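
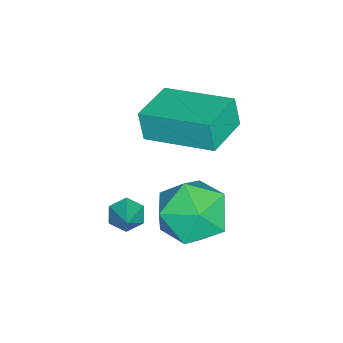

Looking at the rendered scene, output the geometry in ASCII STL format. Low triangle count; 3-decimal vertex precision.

solid 
facet normal -0.608 0.161 0.778
outer loop
vertex -1.507 2.282 0.28
vertex -2.132 1.472 -0.041
vertex -1.318 1.287 0.633
endloop
endfacet
facet normal 0.064 0.344 0.937
outer loop
vertex -1.507 2.282 0.28
vertex -1.318 1.287 0.633
vertex -0.5 1.918 0.345
endloop
endfacet
facet normal 0.273 0.840 0.469
outer loop
vertex -1.507 2.282 0.28
vertex -0.5 1.918 0.345
vertex -0.808 2.493 -0.506
endloop
endfacet
facet normal -0.268 0.963 0.020
outer loop
vertex -1.507 2.282 0.28
vertex -0.808 2.493 -0.506
vertex -1.817 2.217 -0.745
endloop
endfacet
facet normal -0.813 0.543 0.211
outer loop
vertex -1.507 2.282 0.28
vertex -1.817 2.217 -0.745
vertex -2.132 1.472 -0.041
endloop
endfacet
facet normal 0.477 -0.231 0.848
outer loop
vertex -0.5 1.918 0.345
vertex -1.318 1.287 0.633
vertex -0.503 0.883 0.065
endloop
endfacet
facet normal -0.610 -0.528 0.591
outer loop
vertex -1.318 1.287 0.633
vertex -2.132 1.472 -0.041
vertex -1.512 0.607 -0.174
endloop
endfacet
facet normal -0.941 0.091 -0.325
outer loop
vertex -2.132 1.472 -0.041
vertex -1.817 2.217 -0.745
vertex -1.82 1.182 -1.025
endloop
endfacet
facet normal -0.060 0.770 -0.635
outer loop
vertex -1.817 2.217 -0.745
vertex -0.808 2.493 -0.506
vertex -1.002 1.813 -1.313
endloop
endfacet
facet normal 0.816 0.571 0.090
outer loop
vertex -0.808 2.493 -0.506
vertex -0.5 1.918 0.345
vertex -0.188 1.628 -0.639
endloop
endfacet
facet normal 0.268 -0.963 -0.020
outer loop
vertex -0.813 0.818 -0.96
vertex -0.503 0.883 0.065
vertex -1.512 0.607 -0.174
endloop
endfacet
facet normal -0.273 -0.840 -0.469
outer loop
vertex -0.813 0.818 -0.96
vertex -1.512 0.607 -0.174
vertex -1.82 1.182 -1.025
endloop
endfacet
facet normal -0.064 -0.344 -0.937
outer loop
vertex -0.813 0.818 -0.96
vertex -1.82 1.182 -1.025
vertex -1.002 1.813 -1.313
endloop
endfacet
facet normal 0.608 -0.161 -0.778
outer loop
vertex -0.813 0.818 -0.96
vertex -1.002 1.813 -1.313
vertex -0.188 1.628 -0.639
endloop
endfacet
facet normal 0.813 -0.543 -0.211
outer loop
vertex -0.813 0.818 -0.96
vertex -0.188 1.628 -0.639
vertex -0.503 0.883 0.065
endloop
endfacet
facet normal 0.060 -0.770 0.635
outer loop
vertex -1.512 0.607 -0.174
vertex -0.503 0.883 0.065
vertex -1.318 1.287 0.633
endloop
endfacet
facet normal -0.816 -0.571 -0.090
outer loop
vertex -1.82 1.182 -1.025
vertex -1.512 0.607 -0.174
vertex -2.132 1.472 -0.041
endloop
endfacet
facet normal -0.477 0.231 -0.848
outer loop
vertex -1.002 1.813 -1.313
vertex -1.82 1.182 -1.025
vertex -1.817 2.217 -0.745
endloop
endfacet
facet normal 0.610 0.528 -0.591
outer loop
vertex -0.188 1.628 -0.639
vertex -1.002 1.813 -1.313
vertex -0.808 2.493 -0.506
endloop
endfacet
facet normal 0.941 -0.091 0.325
outer loop
vertex -0.503 0.883 0.065
vertex -0.188 1.628 -0.639
vertex -0.5 1.918 0.345
endloop
endfacet
facet normal -0.771 -0.270 -0.577
outer loop
vertex -0.693 -0.494 -0.974
vertex -0.972 -0.115 -0.779
vertex -0.689 -0.034 -1.195
endloop
endfacet
facet normal 0.883 -0.209 -0.420
outer loop
vertex -0.693 -0.494 -0.974
vertex -0.689 -0.034 -1.195
vertex -0.148 0.175 -0.161
endloop
endfacet
facet normal -0.771 -0.270 -0.577
outer loop
vertex -0.689 -0.034 -1.195
vertex -0.972 -0.115 -0.779
vertex -0.968 0.345 -1.0
endloop
endfacet
facet normal 0.595 0.668 -0.447
outer loop
vertex -0.689 -0.034 -1.195
vertex -0.968 0.345 -1.0
vertex -0.148 0.175 -0.161
endloop
endfacet
facet normal -0.771 -0.270 -0.577
outer loop
vertex -0.968 0.345 -1.0
vertex -0.972 -0.115 -0.779
vertex -1.252 0.265 -0.583
endloop
endfacet
facet normal 0.006 0.981 0.193
outer loop
vertex -0.968 0.345 -1.0
vertex -1.252 0.265 -0.583
vertex -0.148 0.175 -0.161
endloop
endfacet
facet normal -0.770 -0.270 -0.578
outer loop
vertex -1.252 0.265 -0.583
vertex -0.972 -0.115 -0.779
vertex -1.256 -0.195 -0.363
endloop
endfacet
facet normal -0.295 0.414 0.861
outer loop
vertex -1.252 0.265 -0.583
vertex -1.256 -0.195 -0.363
vertex -0.148 0.175 -0.161
endloop
endfacet
facet normal -0.770 -0.271 -0.578
outer loop
vertex -1.256 -0.195 -0.363
vertex -0.972 -0.115 -0.779
vertex -0.976 -0.574 -0.558
endloop
endfacet
facet normal -0.007 -0.462 0.887
outer loop
vertex -1.256 -0.195 -0.363
vertex -0.976 -0.574 -0.558
vertex -0.148 0.175 -0.161
endloop
endfacet
facet normal -0.771 -0.271 -0.577
outer loop
vertex -0.976 -0.574 -0.558
vertex -0.972 -0.115 -0.779
vertex -0.693 -0.494 -0.974
endloop
endfacet
facet normal 0.582 -0.775 0.247
outer loop
vertex -0.976 -0.574 -0.558
vertex -0.693 -0.494 -0.974
vertex -0.148 0.175 -0.161
endloop
endfacet
facet normal -0.973 0.215 -0.088
outer loop
vertex -3.379 0.191 2.309
vertex -2.993 2.123 2.754
vertex -3.259 0.371 1.425
endloop
endfacet
facet normal -0.191 -0.956 -0.221
outer loop
vertex -1.927 0.077 1.546
vertex -3.379 0.191 2.309
vertex -3.259 0.371 1.425
endloop
endfacet
facet normal -0.973 0.214 -0.087
outer loop
vertex -3.259 0.371 1.425
vertex -2.993 2.123 2.754
vertex -2.874 2.303 1.87
endloop
endfacet
facet normal 0.132 0.197 -0.971
outer loop
vertex -2.874 2.303 1.87
vertex -1.927 0.077 1.546
vertex -3.259 0.371 1.425
endloop
endfacet
facet normal -0.132 -0.197 0.971
outer loop
vertex -3.379 0.191 2.309
vertex -1.661 1.829 2.875
vertex -2.993 2.123 2.754
endloop
endfacet
facet normal -0.191 -0.957 -0.220
outer loop
vertex -2.046 -0.103 2.43
vertex -3.379 0.191 2.309
vertex -1.927 0.077 1.546
endloop
endfacet
facet normal -0.132 -0.197 0.971
outer loop
vertex -2.046 -0.103 2.43
vertex -1.661 1.829 2.875
vertex -3.379 0.191 2.309
endloop
endfacet
facet normal 0.191 0.956 0.220
outer loop
vertex -2.993 2.123 2.754
vertex -1.661 1.829 2.875
vertex -2.874 2.303 1.87
endloop
endfacet
facet normal 0.132 0.197 -0.971
outer loop
vertex -1.541 2.009 1.991
vertex -1.927 0.077 1.546
vertex -2.874 2.303 1.87
endloop
endfacet
facet normal 0.191 0.956 0.221
outer loop
vertex -2.874 2.303 1.87
vertex -1.661 1.829 2.875
vertex -1.541 2.009 1.991
endloop
endfacet
facet normal 0.973 -0.214 0.087
outer loop
vertex -1.541 2.009 1.991
vertex -2.046 -0.103 2.43
vertex -1.927 0.077 1.546
endloop
endfacet
facet normal 0.973 -0.214 0.088
outer loop
vertex -1.661 1.829 2.875
vertex -2.046 -0.103 2.43
vertex -1.541 2.009 1.991
endloop
endfacet

endsolid


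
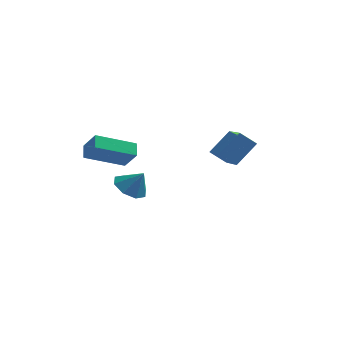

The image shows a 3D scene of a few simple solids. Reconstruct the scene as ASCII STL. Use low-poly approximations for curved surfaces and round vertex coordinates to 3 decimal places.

solid 
facet normal -0.506 0.380 -0.774
outer loop
vertex -4.624 -3.527 2.145
vertex -2.822 -2.797 1.326
vertex -4.526 -4.231 1.735
endloop
endfacet
facet normal -0.854 -0.346 0.389
outer loop
vertex -3.898 -4.703 2.694
vertex -4.624 -3.527 2.145
vertex -4.526 -4.231 1.735
endloop
endfacet
facet normal -0.506 0.381 -0.774
outer loop
vertex -4.526 -4.231 1.735
vertex -2.822 -2.797 1.326
vertex -2.723 -3.5 0.915
endloop
endfacet
facet normal 0.120 -0.857 -0.501
outer loop
vertex -2.723 -3.5 0.915
vertex -3.898 -4.703 2.694
vertex -4.526 -4.231 1.735
endloop
endfacet
facet normal -0.120 0.857 0.500
outer loop
vertex -4.624 -3.527 2.145
vertex -2.194 -3.269 2.285
vertex -2.822 -2.797 1.326
endloop
endfacet
facet normal -0.854 -0.347 0.387
outer loop
vertex -3.997 -4.0 3.105
vertex -4.624 -3.527 2.145
vertex -3.898 -4.703 2.694
endloop
endfacet
facet normal -0.120 0.857 0.501
outer loop
vertex -3.997 -4.0 3.105
vertex -2.194 -3.269 2.285
vertex -4.624 -3.527 2.145
endloop
endfacet
facet normal 0.854 0.347 -0.388
outer loop
vertex -2.822 -2.797 1.326
vertex -2.194 -3.269 2.285
vertex -2.723 -3.5 0.915
endloop
endfacet
facet normal 0.120 -0.857 -0.501
outer loop
vertex -2.096 -3.973 1.875
vertex -3.898 -4.703 2.694
vertex -2.723 -3.5 0.915
endloop
endfacet
facet normal 0.855 0.345 -0.388
outer loop
vertex -2.723 -3.5 0.915
vertex -2.194 -3.269 2.285
vertex -2.096 -3.973 1.875
endloop
endfacet
facet normal 0.506 -0.381 0.774
outer loop
vertex -2.096 -3.973 1.875
vertex -3.997 -4.0 3.105
vertex -3.898 -4.703 2.694
endloop
endfacet
facet normal 0.506 -0.380 0.774
outer loop
vertex -2.194 -3.269 2.285
vertex -3.997 -4.0 3.105
vertex -2.096 -3.973 1.875
endloop
endfacet
facet normal -0.779 0.030 0.627
outer loop
vertex 1.684 -3.986 2.171
vertex 2.547 -3.22 3.207
vertex 1.079 -2.17 1.332
endloop
endfacet
facet normal -0.556 -0.494 -0.668
outer loop
vertex 1.873 -2.2 0.693
vertex 1.684 -3.986 2.171
vertex 1.079 -2.17 1.332
endloop
endfacet
facet normal -0.779 0.029 0.626
outer loop
vertex 1.079 -2.17 1.332
vertex 2.547 -3.22 3.207
vertex 1.941 -1.404 2.368
endloop
endfacet
facet normal -0.290 0.869 -0.401
outer loop
vertex 1.941 -1.404 2.368
vertex 1.873 -2.2 0.693
vertex 1.079 -2.17 1.332
endloop
endfacet
facet normal 0.290 -0.869 0.401
outer loop
vertex 1.684 -3.986 2.171
vertex 3.341 -3.25 2.568
vertex 2.547 -3.22 3.207
endloop
endfacet
facet normal -0.556 -0.494 -0.668
outer loop
vertex 2.479 -4.016 1.532
vertex 1.684 -3.986 2.171
vertex 1.873 -2.2 0.693
endloop
endfacet
facet normal 0.290 -0.869 0.401
outer loop
vertex 2.479 -4.016 1.532
vertex 3.341 -3.25 2.568
vertex 1.684 -3.986 2.171
endloop
endfacet
facet normal 0.556 0.494 0.668
outer loop
vertex 2.547 -3.22 3.207
vertex 3.341 -3.25 2.568
vertex 1.941 -1.404 2.368
endloop
endfacet
facet normal -0.290 0.869 -0.401
outer loop
vertex 2.736 -1.434 1.729
vertex 1.873 -2.2 0.693
vertex 1.941 -1.404 2.368
endloop
endfacet
facet normal 0.556 0.494 0.668
outer loop
vertex 1.941 -1.404 2.368
vertex 3.341 -3.25 2.568
vertex 2.736 -1.434 1.729
endloop
endfacet
facet normal 0.779 -0.030 -0.627
outer loop
vertex 2.736 -1.434 1.729
vertex 2.479 -4.016 1.532
vertex 1.873 -2.2 0.693
endloop
endfacet
facet normal 0.779 -0.030 -0.626
outer loop
vertex 3.341 -3.25 2.568
vertex 2.479 -4.016 1.532
vertex 2.736 -1.434 1.729
endloop
endfacet
facet normal -0.553 0.079 -0.829
outer loop
vertex -2.486 2.117 -4.314
vertex -3.276 2.351 -3.765
vertex -2.55 2.864 -4.2
endloop
endfacet
facet normal 0.996 0.079 0.042
outer loop
vertex -2.486 2.117 -4.314
vertex -2.55 2.864 -4.2
vertex -2.564 2.249 -2.695
endloop
endfacet
facet normal -0.552 0.078 -0.830
outer loop
vertex -2.55 2.864 -4.2
vertex -3.276 2.351 -3.765
vertex -3.04 3.31 -3.832
endloop
endfacet
facet normal 0.749 0.611 0.257
outer loop
vertex -2.55 2.864 -4.2
vertex -3.04 3.31 -3.832
vertex -2.564 2.249 -2.695
endloop
endfacet
facet normal -0.552 0.078 -0.830
outer loop
vertex -3.04 3.31 -3.832
vertex -3.276 2.351 -3.765
vertex -3.668 3.194 -3.425
endloop
endfacet
facet normal 0.250 0.758 0.602
outer loop
vertex -3.04 3.31 -3.832
vertex -3.668 3.194 -3.425
vertex -2.564 2.249 -2.695
endloop
endfacet
facet normal -0.552 0.078 -0.830
outer loop
vertex -3.668 3.194 -3.425
vertex -3.276 2.351 -3.765
vertex -4.067 2.584 -3.217
endloop
endfacet
facet normal -0.208 0.435 0.876
outer loop
vertex -3.668 3.194 -3.425
vertex -4.067 2.584 -3.217
vertex -2.564 2.249 -2.695
endloop
endfacet
facet normal -0.552 0.078 -0.830
outer loop
vertex -4.067 2.584 -3.217
vertex -3.276 2.351 -3.765
vertex -4.003 1.838 -3.33
endloop
endfacet
facet normal -0.357 -0.170 0.919
outer loop
vertex -4.067 2.584 -3.217
vertex -4.003 1.838 -3.33
vertex -2.564 2.249 -2.695
endloop
endfacet
facet normal -0.553 0.079 -0.830
outer loop
vertex -4.003 1.838 -3.33
vertex -3.276 2.351 -3.765
vertex -3.513 1.392 -3.699
endloop
endfacet
facet normal -0.110 -0.702 0.703
outer loop
vertex -4.003 1.838 -3.33
vertex -3.513 1.392 -3.699
vertex -2.564 2.249 -2.695
endloop
endfacet
facet normal -0.552 0.079 -0.830
outer loop
vertex -3.513 1.392 -3.699
vertex -3.276 2.351 -3.765
vertex -2.885 1.508 -4.106
endloop
endfacet
facet normal 0.389 -0.849 0.358
outer loop
vertex -3.513 1.392 -3.699
vertex -2.885 1.508 -4.106
vertex -2.564 2.249 -2.695
endloop
endfacet
facet normal -0.553 0.079 -0.829
outer loop
vertex -2.885 1.508 -4.106
vertex -3.276 2.351 -3.765
vertex -2.486 2.117 -4.314
endloop
endfacet
facet normal 0.846 -0.526 0.084
outer loop
vertex -2.885 1.508 -4.106
vertex -2.486 2.117 -4.314
vertex -2.564 2.249 -2.695
endloop
endfacet

endsolid


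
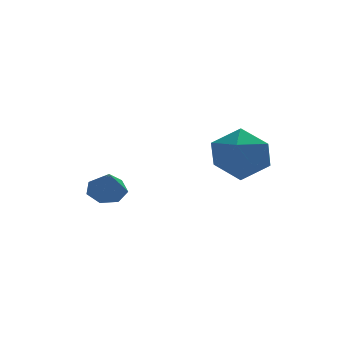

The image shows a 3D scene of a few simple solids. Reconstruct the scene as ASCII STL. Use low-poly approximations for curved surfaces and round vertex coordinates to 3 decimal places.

solid 
facet normal -0.460 -0.141 0.876
outer loop
vertex 2.677 -2.611 4.22
vertex 3.34 -3.524 4.421
vertex 3.677 -2.484 4.766
endloop
endfacet
facet normal -0.453 0.550 0.702
outer loop
vertex 2.677 -2.611 4.22
vertex 3.677 -2.484 4.766
vertex 3.359 -1.726 3.967
endloop
endfacet
facet normal -0.780 0.622 0.071
outer loop
vertex 2.677 -2.611 4.22
vertex 3.359 -1.726 3.967
vertex 2.827 -2.298 3.128
endloop
endfacet
facet normal -0.989 -0.026 -0.143
outer loop
vertex 2.677 -2.611 4.22
vertex 2.827 -2.298 3.128
vertex 2.815 -3.409 3.409
endloop
endfacet
facet normal -0.792 -0.497 0.354
outer loop
vertex 2.677 -2.611 4.22
vertex 2.815 -3.409 3.409
vertex 3.34 -3.524 4.421
endloop
endfacet
facet normal 0.227 0.750 0.621
outer loop
vertex 3.359 -1.726 3.967
vertex 3.677 -2.484 4.766
vertex 4.445 -2.091 4.011
endloop
endfacet
facet normal 0.216 -0.370 0.904
outer loop
vertex 3.677 -2.484 4.766
vertex 3.34 -3.524 4.421
vertex 4.433 -3.202 4.292
endloop
endfacet
facet normal -0.320 -0.946 0.059
outer loop
vertex 3.34 -3.524 4.421
vertex 2.815 -3.409 3.409
vertex 3.901 -3.774 3.453
endloop
endfacet
facet normal -0.640 -0.182 -0.746
outer loop
vertex 2.815 -3.409 3.409
vertex 2.827 -2.298 3.128
vertex 3.583 -3.016 2.654
endloop
endfacet
facet normal -0.302 0.866 -0.399
outer loop
vertex 2.827 -2.298 3.128
vertex 3.359 -1.726 3.967
vertex 3.92 -1.976 2.999
endloop
endfacet
facet normal 0.989 0.026 0.143
outer loop
vertex 4.583 -2.889 3.2
vertex 4.445 -2.091 4.011
vertex 4.433 -3.202 4.292
endloop
endfacet
facet normal 0.780 -0.622 -0.071
outer loop
vertex 4.583 -2.889 3.2
vertex 4.433 -3.202 4.292
vertex 3.901 -3.774 3.453
endloop
endfacet
facet normal 0.453 -0.550 -0.702
outer loop
vertex 4.583 -2.889 3.2
vertex 3.901 -3.774 3.453
vertex 3.583 -3.016 2.654
endloop
endfacet
facet normal 0.460 0.141 -0.876
outer loop
vertex 4.583 -2.889 3.2
vertex 3.583 -3.016 2.654
vertex 3.92 -1.976 2.999
endloop
endfacet
facet normal 0.792 0.497 -0.354
outer loop
vertex 4.583 -2.889 3.2
vertex 3.92 -1.976 2.999
vertex 4.445 -2.091 4.011
endloop
endfacet
facet normal 0.640 0.182 0.746
outer loop
vertex 4.433 -3.202 4.292
vertex 4.445 -2.091 4.011
vertex 3.677 -2.484 4.766
endloop
endfacet
facet normal 0.302 -0.866 0.399
outer loop
vertex 3.901 -3.774 3.453
vertex 4.433 -3.202 4.292
vertex 3.34 -3.524 4.421
endloop
endfacet
facet normal -0.227 -0.750 -0.621
outer loop
vertex 3.583 -3.016 2.654
vertex 3.901 -3.774 3.453
vertex 2.815 -3.409 3.409
endloop
endfacet
facet normal -0.216 0.370 -0.904
outer loop
vertex 3.92 -1.976 2.999
vertex 3.583 -3.016 2.654
vertex 2.827 -2.298 3.128
endloop
endfacet
facet normal 0.320 0.946 -0.059
outer loop
vertex 4.445 -2.091 4.011
vertex 3.92 -1.976 2.999
vertex 3.359 -1.726 3.967
endloop
endfacet
facet normal -0.000 0.576 -0.818
outer loop
vertex 0.444 1.068 0.707
vertex -0.28 1.193 0.795
vertex 0.291 1.578 1.066
endloop
endfacet
facet normal 0.858 -0.097 0.504
outer loop
vertex 0.444 1.068 0.707
vertex 0.291 1.578 1.066
vertex -0.28 0.467 1.825
endloop
endfacet
facet normal -0.000 0.576 -0.818
outer loop
vertex 0.291 1.578 1.066
vertex -0.28 1.193 0.795
vertex -0.292 1.798 1.221
endloop
endfacet
facet normal 0.370 0.387 0.845
outer loop
vertex 0.291 1.578 1.066
vertex -0.292 1.798 1.221
vertex -0.28 0.467 1.825
endloop
endfacet
facet normal -0.000 0.576 -0.818
outer loop
vertex -0.292 1.798 1.221
vertex -0.28 1.193 0.795
vertex -0.866 1.562 1.055
endloop
endfacet
facet normal -0.397 0.376 0.837
outer loop
vertex -0.292 1.798 1.221
vertex -0.866 1.562 1.055
vertex -0.28 0.467 1.825
endloop
endfacet
facet normal -0.000 0.576 -0.818
outer loop
vertex -0.866 1.562 1.055
vertex -0.28 1.193 0.795
vertex -0.999 1.048 0.693
endloop
endfacet
facet normal -0.865 -0.120 0.488
outer loop
vertex -0.866 1.562 1.055
vertex -0.999 1.048 0.693
vertex -0.28 0.467 1.825
endloop
endfacet
facet normal -0.000 0.575 -0.818
outer loop
vertex -0.999 1.048 0.693
vertex -0.28 1.193 0.795
vertex -0.59 0.643 0.408
endloop
endfacet
facet normal -0.682 -0.729 0.059
outer loop
vertex -0.999 1.048 0.693
vertex -0.59 0.643 0.408
vertex -0.28 0.467 1.825
endloop
endfacet
facet normal -0.000 0.576 -0.818
outer loop
vertex -0.59 0.643 0.408
vertex -0.28 1.193 0.795
vertex 0.052 0.652 0.414
endloop
endfacet
facet normal 0.015 -0.992 -0.126
outer loop
vertex -0.59 0.643 0.408
vertex 0.052 0.652 0.414
vertex -0.28 0.467 1.825
endloop
endfacet
facet normal 0.000 0.576 -0.818
outer loop
vertex 0.052 0.652 0.414
vertex -0.28 1.193 0.795
vertex 0.444 1.068 0.707
endloop
endfacet
facet normal 0.700 -0.710 0.072
outer loop
vertex 0.052 0.652 0.414
vertex 0.444 1.068 0.707
vertex -0.28 0.467 1.825
endloop
endfacet

endsolid


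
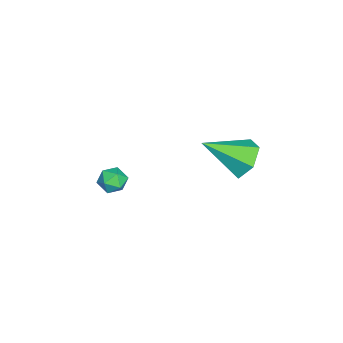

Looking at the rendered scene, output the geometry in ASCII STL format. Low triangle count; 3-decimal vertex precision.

solid 
facet normal -0.252 -0.050 0.966
outer loop
vertex -4.451 -1.923 -3.023
vertex -4.009 -2.408 -2.933
vertex -3.828 -1.775 -2.853
endloop
endfacet
facet normal -0.340 0.611 0.714
outer loop
vertex -4.451 -1.923 -3.023
vertex -3.828 -1.775 -2.853
vertex -4.141 -1.414 -3.311
endloop
endfacet
facet normal -0.797 0.580 0.168
outer loop
vertex -4.451 -1.923 -3.023
vertex -4.141 -1.414 -3.311
vertex -4.515 -1.822 -3.674
endloop
endfacet
facet normal -0.991 -0.101 0.082
outer loop
vertex -4.451 -1.923 -3.023
vertex -4.515 -1.822 -3.674
vertex -4.433 -2.437 -3.441
endloop
endfacet
facet normal -0.655 -0.490 0.575
outer loop
vertex -4.451 -1.923 -3.023
vertex -4.433 -2.437 -3.441
vertex -4.009 -2.408 -2.933
endloop
endfacet
facet normal 0.288 0.838 0.464
outer loop
vertex -4.141 -1.414 -3.311
vertex -3.828 -1.775 -2.853
vertex -3.507 -1.583 -3.399
endloop
endfacet
facet normal 0.432 -0.234 0.871
outer loop
vertex -3.828 -1.775 -2.853
vertex -4.009 -2.408 -2.933
vertex -3.425 -2.198 -3.166
endloop
endfacet
facet normal -0.219 -0.946 0.237
outer loop
vertex -4.009 -2.408 -2.933
vertex -4.433 -2.437 -3.441
vertex -3.799 -2.606 -3.529
endloop
endfacet
facet normal -0.766 -0.315 -0.561
outer loop
vertex -4.433 -2.437 -3.441
vertex -4.515 -1.822 -3.674
vertex -4.112 -2.245 -3.987
endloop
endfacet
facet normal -0.451 0.787 -0.420
outer loop
vertex -4.515 -1.822 -3.674
vertex -4.141 -1.414 -3.311
vertex -3.931 -1.612 -3.907
endloop
endfacet
facet normal 0.991 0.101 -0.082
outer loop
vertex -3.489 -2.097 -3.817
vertex -3.507 -1.583 -3.399
vertex -3.425 -2.198 -3.166
endloop
endfacet
facet normal 0.797 -0.580 -0.168
outer loop
vertex -3.489 -2.097 -3.817
vertex -3.425 -2.198 -3.166
vertex -3.799 -2.606 -3.529
endloop
endfacet
facet normal 0.340 -0.611 -0.714
outer loop
vertex -3.489 -2.097 -3.817
vertex -3.799 -2.606 -3.529
vertex -4.112 -2.245 -3.987
endloop
endfacet
facet normal 0.252 0.050 -0.966
outer loop
vertex -3.489 -2.097 -3.817
vertex -4.112 -2.245 -3.987
vertex -3.931 -1.612 -3.907
endloop
endfacet
facet normal 0.655 0.490 -0.575
outer loop
vertex -3.489 -2.097 -3.817
vertex -3.931 -1.612 -3.907
vertex -3.507 -1.583 -3.399
endloop
endfacet
facet normal 0.766 0.315 0.561
outer loop
vertex -3.425 -2.198 -3.166
vertex -3.507 -1.583 -3.399
vertex -3.828 -1.775 -2.853
endloop
endfacet
facet normal 0.451 -0.787 0.420
outer loop
vertex -3.799 -2.606 -3.529
vertex -3.425 -2.198 -3.166
vertex -4.009 -2.408 -2.933
endloop
endfacet
facet normal -0.288 -0.838 -0.464
outer loop
vertex -4.112 -2.245 -3.987
vertex -3.799 -2.606 -3.529
vertex -4.433 -2.437 -3.441
endloop
endfacet
facet normal -0.432 0.234 -0.871
outer loop
vertex -3.931 -1.612 -3.907
vertex -4.112 -2.245 -3.987
vertex -4.515 -1.822 -3.674
endloop
endfacet
facet normal 0.219 0.946 -0.237
outer loop
vertex -3.507 -1.583 -3.399
vertex -3.931 -1.612 -3.907
vertex -4.141 -1.414 -3.311
endloop
endfacet
facet normal -0.270 0.780 -0.565
outer loop
vertex -2.773 3.126 -1.276
vertex -3.566 3.212 -0.779
vertex -2.792 3.673 -0.512
endloop
endfacet
facet normal 0.993 -0.084 0.085
outer loop
vertex -2.773 3.126 -1.276
vertex -2.792 3.673 -0.512
vertex -3.034 1.668 0.339
endloop
endfacet
facet normal -0.270 0.780 -0.565
outer loop
vertex -2.792 3.673 -0.512
vertex -3.566 3.212 -0.779
vertex -3.585 3.759 -0.015
endloop
endfacet
facet normal 0.532 0.276 0.801
outer loop
vertex -2.792 3.673 -0.512
vertex -3.585 3.759 -0.015
vertex -3.034 1.668 0.339
endloop
endfacet
facet normal -0.269 0.780 -0.565
outer loop
vertex -3.585 3.759 -0.015
vertex -3.566 3.212 -0.779
vertex -4.36 3.298 -0.282
endloop
endfacet
facet normal -0.358 0.063 0.931
outer loop
vertex -3.585 3.759 -0.015
vertex -4.36 3.298 -0.282
vertex -3.034 1.668 0.339
endloop
endfacet
facet normal -0.268 0.781 -0.564
outer loop
vertex -4.36 3.298 -0.282
vertex -3.566 3.212 -0.779
vertex -4.341 2.752 -1.047
endloop
endfacet
facet normal -0.788 -0.510 0.344
outer loop
vertex -4.36 3.298 -0.282
vertex -4.341 2.752 -1.047
vertex -3.034 1.668 0.339
endloop
endfacet
facet normal -0.268 0.781 -0.564
outer loop
vertex -4.341 2.752 -1.047
vertex -3.566 3.212 -0.779
vertex -3.548 2.666 -1.543
endloop
endfacet
facet normal -0.327 -0.869 -0.372
outer loop
vertex -4.341 2.752 -1.047
vertex -3.548 2.666 -1.543
vertex -3.034 1.668 0.339
endloop
endfacet
facet normal -0.269 0.781 -0.564
outer loop
vertex -3.548 2.666 -1.543
vertex -3.566 3.212 -0.779
vertex -2.773 3.126 -1.276
endloop
endfacet
facet normal 0.563 -0.657 -0.502
outer loop
vertex -3.548 2.666 -1.543
vertex -2.773 3.126 -1.276
vertex -3.034 1.668 0.339
endloop
endfacet

endsolid


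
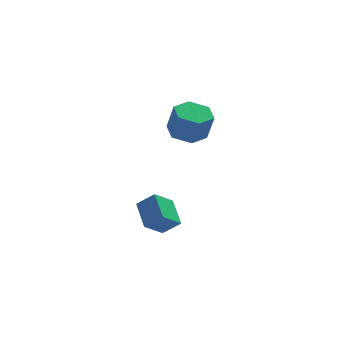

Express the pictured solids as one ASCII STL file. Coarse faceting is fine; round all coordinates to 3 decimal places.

solid 
facet normal -0.178 0.228 -0.957
outer loop
vertex -0.283 3.43 -0.415
vertex -1.165 2.825 -0.395
vertex -1.221 3.862 -0.137
endloop
endfacet
facet normal 0.446 0.886 0.128
outer loop
vertex -0.283 3.43 -0.415
vertex -1.221 3.862 -0.137
vertex 0.007 3.06 1.135
endloop
endfacet
facet normal 0.446 0.886 0.128
outer loop
vertex 0.007 3.06 1.135
vertex -1.221 3.862 -0.137
vertex -0.931 3.492 1.413
endloop
endfacet
facet normal 0.178 -0.228 0.957
outer loop
vertex 0.007 3.06 1.135
vertex -0.931 3.492 1.413
vertex -0.875 2.455 1.155
endloop
endfacet
facet normal -0.179 0.228 -0.957
outer loop
vertex -1.221 3.862 -0.137
vertex -1.165 2.825 -0.395
vertex -2.103 3.257 -0.116
endloop
endfacet
facet normal -0.537 0.793 0.290
outer loop
vertex -1.221 3.862 -0.137
vertex -2.103 3.257 -0.116
vertex -0.931 3.492 1.413
endloop
endfacet
facet normal -0.536 0.793 0.289
outer loop
vertex -0.931 3.492 1.413
vertex -2.103 3.257 -0.116
vertex -1.814 2.887 1.434
endloop
endfacet
facet normal 0.179 -0.228 0.957
outer loop
vertex -0.931 3.492 1.413
vertex -1.814 2.887 1.434
vertex -0.875 2.455 1.155
endloop
endfacet
facet normal -0.179 0.229 -0.957
outer loop
vertex -2.103 3.257 -0.116
vertex -1.165 2.825 -0.395
vertex -2.047 2.22 -0.375
endloop
endfacet
facet normal -0.983 -0.093 0.161
outer loop
vertex -2.103 3.257 -0.116
vertex -2.047 2.22 -0.375
vertex -1.814 2.887 1.434
endloop
endfacet
facet normal -0.982 -0.094 0.161
outer loop
vertex -1.814 2.887 1.434
vertex -2.047 2.22 -0.375
vertex -1.757 1.85 1.175
endloop
endfacet
facet normal 0.179 -0.229 0.957
outer loop
vertex -1.814 2.887 1.434
vertex -1.757 1.85 1.175
vertex -0.875 2.455 1.155
endloop
endfacet
facet normal -0.178 0.228 -0.957
outer loop
vertex -2.047 2.22 -0.375
vertex -1.165 2.825 -0.395
vertex -1.109 1.788 -0.653
endloop
endfacet
facet normal -0.446 -0.886 -0.128
outer loop
vertex -2.047 2.22 -0.375
vertex -1.109 1.788 -0.653
vertex -1.757 1.85 1.175
endloop
endfacet
facet normal -0.446 -0.886 -0.128
outer loop
vertex -1.757 1.85 1.175
vertex -1.109 1.788 -0.653
vertex -0.819 1.418 0.897
endloop
endfacet
facet normal 0.178 -0.228 0.957
outer loop
vertex -1.757 1.85 1.175
vertex -0.819 1.418 0.897
vertex -0.875 2.455 1.155
endloop
endfacet
facet normal -0.179 0.228 -0.957
outer loop
vertex -1.109 1.788 -0.653
vertex -1.165 2.825 -0.395
vertex -0.226 2.393 -0.674
endloop
endfacet
facet normal 0.536 -0.793 -0.290
outer loop
vertex -1.109 1.788 -0.653
vertex -0.226 2.393 -0.674
vertex -0.819 1.418 0.897
endloop
endfacet
facet normal 0.537 -0.793 -0.289
outer loop
vertex -0.819 1.418 0.897
vertex -0.226 2.393 -0.674
vertex 0.063 2.023 0.876
endloop
endfacet
facet normal 0.179 -0.228 0.957
outer loop
vertex -0.819 1.418 0.897
vertex 0.063 2.023 0.876
vertex -0.875 2.455 1.155
endloop
endfacet
facet normal -0.179 0.229 -0.957
outer loop
vertex -0.226 2.393 -0.674
vertex -1.165 2.825 -0.395
vertex -0.283 3.43 -0.415
endloop
endfacet
facet normal 0.983 0.094 -0.161
outer loop
vertex -0.226 2.393 -0.674
vertex -0.283 3.43 -0.415
vertex 0.063 2.023 0.876
endloop
endfacet
facet normal 0.982 0.093 -0.162
outer loop
vertex 0.063 2.023 0.876
vertex -0.283 3.43 -0.415
vertex 0.007 3.06 1.135
endloop
endfacet
facet normal 0.179 -0.229 0.957
outer loop
vertex 0.063 2.023 0.876
vertex 0.007 3.06 1.135
vertex -0.875 2.455 1.155
endloop
endfacet
facet normal -0.716 0.264 -0.646
outer loop
vertex -4.532 -3.953 -2.824
vertex -4.656 -2.52 -2.102
vertex -3.567 -3.437 -3.682
endloop
endfacet
facet normal 0.077 -0.890 -0.448
outer loop
vertex -2.744 -3.74 -2.938
vertex -4.532 -3.953 -2.824
vertex -3.567 -3.437 -3.682
endloop
endfacet
facet normal -0.716 0.264 -0.646
outer loop
vertex -3.567 -3.437 -3.682
vertex -4.656 -2.52 -2.102
vertex -3.692 -2.004 -2.959
endloop
endfacet
facet normal 0.694 0.372 -0.617
outer loop
vertex -3.692 -2.004 -2.959
vertex -2.744 -3.74 -2.938
vertex -3.567 -3.437 -3.682
endloop
endfacet
facet normal -0.694 -0.371 0.617
outer loop
vertex -4.532 -3.953 -2.824
vertex -3.833 -2.823 -1.358
vertex -4.656 -2.52 -2.102
endloop
endfacet
facet normal 0.077 -0.890 -0.449
outer loop
vertex -3.708 -4.256 -2.081
vertex -4.532 -3.953 -2.824
vertex -2.744 -3.74 -2.938
endloop
endfacet
facet normal -0.693 -0.372 0.617
outer loop
vertex -3.708 -4.256 -2.081
vertex -3.833 -2.823 -1.358
vertex -4.532 -3.953 -2.824
endloop
endfacet
facet normal -0.078 0.890 0.449
outer loop
vertex -4.656 -2.52 -2.102
vertex -3.833 -2.823 -1.358
vertex -3.692 -2.004 -2.959
endloop
endfacet
facet normal 0.693 0.371 -0.618
outer loop
vertex -2.868 -2.307 -2.216
vertex -2.744 -3.74 -2.938
vertex -3.692 -2.004 -2.959
endloop
endfacet
facet normal -0.077 0.890 0.449
outer loop
vertex -3.692 -2.004 -2.959
vertex -3.833 -2.823 -1.358
vertex -2.868 -2.307 -2.216
endloop
endfacet
facet normal 0.716 -0.264 0.646
outer loop
vertex -2.868 -2.307 -2.216
vertex -3.708 -4.256 -2.081
vertex -2.744 -3.74 -2.938
endloop
endfacet
facet normal 0.716 -0.264 0.647
outer loop
vertex -3.833 -2.823 -1.358
vertex -3.708 -4.256 -2.081
vertex -2.868 -2.307 -2.216
endloop
endfacet

endsolid


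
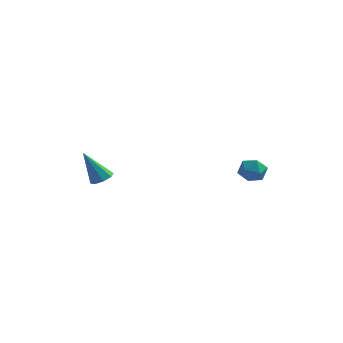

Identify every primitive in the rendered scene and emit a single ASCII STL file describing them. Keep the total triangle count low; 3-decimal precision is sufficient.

solid 
facet normal -0.132 0.298 0.945
outer loop
vertex 3.914 1.619 -2.627
vertex 3.427 1.133 -2.542
vertex 4.091 0.987 -2.403
endloop
endfacet
facet normal 0.540 0.411 0.734
outer loop
vertex 3.914 1.619 -2.627
vertex 4.091 0.987 -2.403
vertex 4.485 1.311 -2.874
endloop
endfacet
facet normal 0.522 0.837 0.163
outer loop
vertex 3.914 1.619 -2.627
vertex 4.485 1.311 -2.874
vertex 4.064 1.657 -3.304
endloop
endfacet
facet normal -0.160 0.987 0.020
outer loop
vertex 3.914 1.619 -2.627
vertex 4.064 1.657 -3.304
vertex 3.41 1.547 -3.099
endloop
endfacet
facet normal -0.565 0.654 0.503
outer loop
vertex 3.914 1.619 -2.627
vertex 3.41 1.547 -3.099
vertex 3.427 1.133 -2.542
endloop
endfacet
facet normal 0.817 -0.216 0.535
outer loop
vertex 4.485 1.311 -2.874
vertex 4.091 0.987 -2.403
vertex 4.35 0.633 -2.941
endloop
endfacet
facet normal -0.271 -0.398 0.876
outer loop
vertex 4.091 0.987 -2.403
vertex 3.427 1.133 -2.542
vertex 3.696 0.523 -2.736
endloop
endfacet
facet normal -0.971 0.177 0.161
outer loop
vertex 3.427 1.133 -2.542
vertex 3.41 1.547 -3.099
vertex 3.275 0.869 -3.166
endloop
endfacet
facet normal -0.316 0.716 -0.623
outer loop
vertex 3.41 1.547 -3.099
vertex 4.064 1.657 -3.304
vertex 3.669 1.193 -3.637
endloop
endfacet
facet normal 0.789 0.473 -0.392
outer loop
vertex 4.064 1.657 -3.304
vertex 4.485 1.311 -2.874
vertex 4.333 1.047 -3.498
endloop
endfacet
facet normal 0.160 -0.987 -0.020
outer loop
vertex 3.846 0.561 -3.413
vertex 4.35 0.633 -2.941
vertex 3.696 0.523 -2.736
endloop
endfacet
facet normal -0.522 -0.837 -0.163
outer loop
vertex 3.846 0.561 -3.413
vertex 3.696 0.523 -2.736
vertex 3.275 0.869 -3.166
endloop
endfacet
facet normal -0.540 -0.411 -0.734
outer loop
vertex 3.846 0.561 -3.413
vertex 3.275 0.869 -3.166
vertex 3.669 1.193 -3.637
endloop
endfacet
facet normal 0.132 -0.298 -0.945
outer loop
vertex 3.846 0.561 -3.413
vertex 3.669 1.193 -3.637
vertex 4.333 1.047 -3.498
endloop
endfacet
facet normal 0.565 -0.654 -0.503
outer loop
vertex 3.846 0.561 -3.413
vertex 4.333 1.047 -3.498
vertex 4.35 0.633 -2.941
endloop
endfacet
facet normal 0.316 -0.716 0.623
outer loop
vertex 3.696 0.523 -2.736
vertex 4.35 0.633 -2.941
vertex 4.091 0.987 -2.403
endloop
endfacet
facet normal -0.789 -0.473 0.392
outer loop
vertex 3.275 0.869 -3.166
vertex 3.696 0.523 -2.736
vertex 3.427 1.133 -2.542
endloop
endfacet
facet normal -0.817 0.216 -0.535
outer loop
vertex 3.669 1.193 -3.637
vertex 3.275 0.869 -3.166
vertex 3.41 1.547 -3.099
endloop
endfacet
facet normal 0.271 0.398 -0.876
outer loop
vertex 4.333 1.047 -3.498
vertex 3.669 1.193 -3.637
vertex 4.064 1.657 -3.304
endloop
endfacet
facet normal 0.971 -0.177 -0.161
outer loop
vertex 4.35 0.633 -2.941
vertex 4.333 1.047 -3.498
vertex 4.485 1.311 -2.874
endloop
endfacet
facet normal 0.464 0.099 -0.880
outer loop
vertex -1.393 -1.595 -2.808
vertex -1.807 -1.858 -3.056
vertex -1.695 -1.333 -2.938
endloop
endfacet
facet normal 0.358 0.712 0.604
outer loop
vertex -1.393 -1.595 -2.808
vertex -1.695 -1.333 -2.938
vertex -2.573 -2.022 -1.604
endloop
endfacet
facet normal 0.464 0.099 -0.880
outer loop
vertex -1.695 -1.333 -2.938
vertex -1.807 -1.858 -3.056
vertex -2.063 -1.378 -3.137
endloop
endfacet
facet normal -0.271 0.916 0.295
outer loop
vertex -1.695 -1.333 -2.938
vertex -2.063 -1.378 -3.137
vertex -2.573 -2.022 -1.604
endloop
endfacet
facet normal 0.464 0.099 -0.880
outer loop
vertex -2.063 -1.378 -3.137
vertex -1.807 -1.858 -3.056
vertex -2.282 -1.704 -3.289
endloop
endfacet
facet normal -0.822 0.568 -0.035
outer loop
vertex -2.063 -1.378 -3.137
vertex -2.282 -1.704 -3.289
vertex -2.573 -2.022 -1.604
endloop
endfacet
facet normal 0.464 0.098 -0.880
outer loop
vertex -2.282 -1.704 -3.289
vertex -1.807 -1.858 -3.056
vertex -2.222 -2.121 -3.304
endloop
endfacet
facet normal -0.972 -0.133 -0.193
outer loop
vertex -2.282 -1.704 -3.289
vertex -2.222 -2.121 -3.304
vertex -2.573 -2.022 -1.604
endloop
endfacet
facet normal 0.462 0.101 -0.881
outer loop
vertex -2.222 -2.121 -3.304
vertex -1.807 -1.858 -3.056
vertex -1.919 -2.383 -3.175
endloop
endfacet
facet normal -0.631 -0.771 -0.085
outer loop
vertex -2.222 -2.121 -3.304
vertex -1.919 -2.383 -3.175
vertex -2.573 -2.022 -1.604
endloop
endfacet
facet normal 0.464 0.101 -0.880
outer loop
vertex -1.919 -2.383 -3.175
vertex -1.807 -1.858 -3.056
vertex -1.551 -2.338 -2.976
endloop
endfacet
facet normal -0.002 -0.975 0.223
outer loop
vertex -1.919 -2.383 -3.175
vertex -1.551 -2.338 -2.976
vertex -2.573 -2.022 -1.604
endloop
endfacet
facet normal 0.463 0.100 -0.880
outer loop
vertex -1.551 -2.338 -2.976
vertex -1.807 -1.858 -3.056
vertex -1.333 -2.011 -2.824
endloop
endfacet
facet normal 0.551 -0.625 0.554
outer loop
vertex -1.551 -2.338 -2.976
vertex -1.333 -2.011 -2.824
vertex -2.573 -2.022 -1.604
endloop
endfacet
facet normal 0.463 0.101 -0.880
outer loop
vertex -1.333 -2.011 -2.824
vertex -1.807 -1.858 -3.056
vertex -1.393 -1.595 -2.808
endloop
endfacet
facet normal 0.699 0.073 0.711
outer loop
vertex -1.333 -2.011 -2.824
vertex -1.393 -1.595 -2.808
vertex -2.573 -2.022 -1.604
endloop
endfacet

endsolid


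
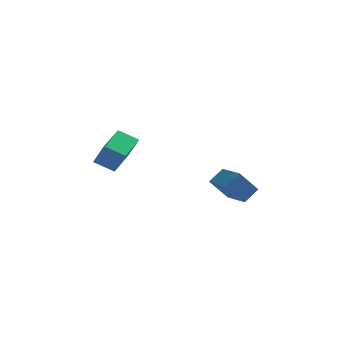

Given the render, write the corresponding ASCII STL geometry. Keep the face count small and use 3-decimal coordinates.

solid 
facet normal -0.628 0.770 -0.109
outer loop
vertex 2.608 -0.517 -0.643
vertex 3.262 0.122 0.103
vertex 3.563 0.072 -1.986
endloop
endfacet
facet normal -0.555 -0.542 -0.632
outer loop
vertex 4.618 -1.222 -1.803
vertex 2.608 -0.517 -0.643
vertex 3.563 0.072 -1.986
endloop
endfacet
facet normal -0.628 0.770 -0.109
outer loop
vertex 3.563 0.072 -1.986
vertex 3.262 0.122 0.103
vertex 4.217 0.711 -1.24
endloop
endfacet
facet normal 0.546 0.337 -0.767
outer loop
vertex 4.217 0.711 -1.24
vertex 4.618 -1.222 -1.803
vertex 3.563 0.072 -1.986
endloop
endfacet
facet normal -0.546 -0.337 0.767
outer loop
vertex 2.608 -0.517 -0.643
vertex 4.317 -1.172 0.286
vertex 3.262 0.122 0.103
endloop
endfacet
facet normal -0.555 -0.542 -0.632
outer loop
vertex 3.663 -1.811 -0.46
vertex 2.608 -0.517 -0.643
vertex 4.618 -1.222 -1.803
endloop
endfacet
facet normal -0.546 -0.337 0.767
outer loop
vertex 3.663 -1.811 -0.46
vertex 4.317 -1.172 0.286
vertex 2.608 -0.517 -0.643
endloop
endfacet
facet normal 0.555 0.542 0.632
outer loop
vertex 3.262 0.122 0.103
vertex 4.317 -1.172 0.286
vertex 4.217 0.711 -1.24
endloop
endfacet
facet normal 0.546 0.337 -0.767
outer loop
vertex 5.272 -0.583 -1.057
vertex 4.618 -1.222 -1.803
vertex 4.217 0.711 -1.24
endloop
endfacet
facet normal 0.555 0.542 0.632
outer loop
vertex 4.217 0.711 -1.24
vertex 4.317 -1.172 0.286
vertex 5.272 -0.583 -1.057
endloop
endfacet
facet normal 0.628 -0.770 0.109
outer loop
vertex 5.272 -0.583 -1.057
vertex 3.663 -1.811 -0.46
vertex 4.618 -1.222 -1.803
endloop
endfacet
facet normal 0.628 -0.770 0.109
outer loop
vertex 4.317 -1.172 0.286
vertex 3.663 -1.811 -0.46
vertex 5.272 -0.583 -1.057
endloop
endfacet
facet normal -0.426 0.318 -0.847
outer loop
vertex -3.857 0.112 0.281
vertex -3.43 2.146 0.829
vertex -2.665 0.032 -0.349
endloop
endfacet
facet normal -0.198 -0.946 -0.255
outer loop
vertex -1.97 -0.486 1.031
vertex -3.857 0.112 0.281
vertex -2.665 0.032 -0.349
endloop
endfacet
facet normal -0.427 0.318 -0.847
outer loop
vertex -2.665 0.032 -0.349
vertex -3.43 2.146 0.829
vertex -2.239 2.066 0.199
endloop
endfacet
facet normal 0.882 -0.059 -0.467
outer loop
vertex -2.239 2.066 0.199
vertex -1.97 -0.486 1.031
vertex -2.665 0.032 -0.349
endloop
endfacet
facet normal -0.882 0.059 0.467
outer loop
vertex -3.857 0.112 0.281
vertex -2.735 1.628 2.209
vertex -3.43 2.146 0.829
endloop
endfacet
facet normal -0.199 -0.946 -0.255
outer loop
vertex -3.161 -0.406 1.661
vertex -3.857 0.112 0.281
vertex -1.97 -0.486 1.031
endloop
endfacet
facet normal -0.882 0.059 0.467
outer loop
vertex -3.161 -0.406 1.661
vertex -2.735 1.628 2.209
vertex -3.857 0.112 0.281
endloop
endfacet
facet normal 0.199 0.946 0.255
outer loop
vertex -3.43 2.146 0.829
vertex -2.735 1.628 2.209
vertex -2.239 2.066 0.199
endloop
endfacet
facet normal 0.882 -0.059 -0.467
outer loop
vertex -1.543 1.548 1.579
vertex -1.97 -0.486 1.031
vertex -2.239 2.066 0.199
endloop
endfacet
facet normal 0.198 0.946 0.255
outer loop
vertex -2.239 2.066 0.199
vertex -2.735 1.628 2.209
vertex -1.543 1.548 1.579
endloop
endfacet
facet normal 0.427 -0.318 0.847
outer loop
vertex -1.543 1.548 1.579
vertex -3.161 -0.406 1.661
vertex -1.97 -0.486 1.031
endloop
endfacet
facet normal 0.426 -0.317 0.847
outer loop
vertex -2.735 1.628 2.209
vertex -3.161 -0.406 1.661
vertex -1.543 1.548 1.579
endloop
endfacet

endsolid


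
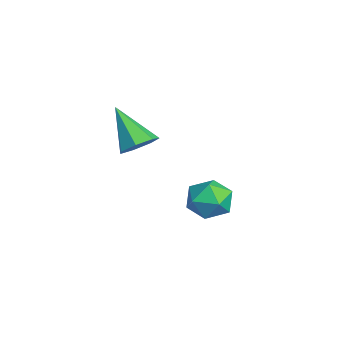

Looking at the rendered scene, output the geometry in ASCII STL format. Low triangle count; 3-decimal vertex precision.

solid 
facet normal 0.591 0.345 -0.729
outer loop
vertex -0.923 -0.874 1.748
vertex -1.439 -0.7 1.412
vertex -1.109 -0.359 1.841
endloop
endfacet
facet normal 0.483 0.016 0.876
outer loop
vertex -0.923 -0.874 1.748
vertex -1.109 -0.359 1.841
vertex -2.361 -1.24 2.548
endloop
endfacet
facet normal 0.591 0.346 -0.729
outer loop
vertex -1.109 -0.359 1.841
vertex -1.439 -0.7 1.412
vertex -1.544 -0.101 1.611
endloop
endfacet
facet normal -0.022 0.644 0.764
outer loop
vertex -1.109 -0.359 1.841
vertex -1.544 -0.101 1.611
vertex -2.361 -1.24 2.548
endloop
endfacet
facet normal 0.592 0.346 -0.728
outer loop
vertex -1.544 -0.101 1.611
vertex -1.439 -0.7 1.412
vertex -1.899 -0.295 1.23
endloop
endfacet
facet normal -0.666 0.697 0.266
outer loop
vertex -1.544 -0.101 1.611
vertex -1.899 -0.295 1.23
vertex -2.361 -1.24 2.548
endloop
endfacet
facet normal 0.592 0.344 -0.729
outer loop
vertex -1.899 -0.295 1.23
vertex -1.439 -0.7 1.412
vertex -1.908 -0.794 0.987
endloop
endfacet
facet normal -0.961 0.134 -0.241
outer loop
vertex -1.899 -0.295 1.23
vertex -1.908 -0.794 0.987
vertex -2.361 -1.24 2.548
endloop
endfacet
facet normal 0.591 0.346 -0.729
outer loop
vertex -1.908 -0.794 0.987
vertex -1.439 -0.7 1.412
vertex -1.563 -1.223 1.063
endloop
endfacet
facet normal -0.688 -0.620 -0.377
outer loop
vertex -1.908 -0.794 0.987
vertex -1.563 -1.223 1.063
vertex -2.361 -1.24 2.548
endloop
endfacet
facet normal 0.591 0.346 -0.728
outer loop
vertex -1.563 -1.223 1.063
vertex -1.439 -0.7 1.412
vertex -1.125 -1.258 1.402
endloop
endfacet
facet normal -0.050 -0.998 -0.038
outer loop
vertex -1.563 -1.223 1.063
vertex -1.125 -1.258 1.402
vertex -2.361 -1.24 2.548
endloop
endfacet
facet normal 0.591 0.346 -0.729
outer loop
vertex -1.125 -1.258 1.402
vertex -1.439 -0.7 1.412
vertex -0.923 -0.874 1.748
endloop
endfacet
facet normal 0.470 -0.714 0.518
outer loop
vertex -1.125 -1.258 1.402
vertex -0.923 -0.874 1.748
vertex -2.361 -1.24 2.548
endloop
endfacet
facet normal -0.409 -0.188 0.893
outer loop
vertex -2.802 1.736 -1.082
vertex -2.62 0.962 -1.162
vertex -2.099 1.461 -0.818
endloop
endfacet
facet normal -0.142 0.473 0.870
outer loop
vertex -2.802 1.736 -1.082
vertex -2.099 1.461 -0.818
vertex -2.135 2.16 -1.204
endloop
endfacet
facet normal -0.461 0.822 0.335
outer loop
vertex -2.802 1.736 -1.082
vertex -2.135 2.16 -1.204
vertex -2.679 2.092 -1.786
endloop
endfacet
facet normal -0.926 0.375 0.028
outer loop
vertex -2.802 1.736 -1.082
vertex -2.679 2.092 -1.786
vertex -2.978 1.352 -1.76
endloop
endfacet
facet normal -0.894 -0.249 0.373
outer loop
vertex -2.802 1.736 -1.082
vertex -2.978 1.352 -1.76
vertex -2.62 0.962 -1.162
endloop
endfacet
facet normal 0.554 0.424 0.716
outer loop
vertex -2.135 2.16 -1.204
vertex -2.099 1.461 -0.818
vertex -1.542 1.648 -1.36
endloop
endfacet
facet normal 0.122 -0.646 0.753
outer loop
vertex -2.099 1.461 -0.818
vertex -2.62 0.962 -1.162
vertex -1.841 0.908 -1.334
endloop
endfacet
facet normal -0.664 -0.743 -0.087
outer loop
vertex -2.62 0.962 -1.162
vertex -2.978 1.352 -1.76
vertex -2.385 0.84 -1.916
endloop
endfacet
facet normal -0.717 0.267 -0.644
outer loop
vertex -2.978 1.352 -1.76
vertex -2.679 2.092 -1.786
vertex -2.421 1.539 -2.302
endloop
endfacet
facet normal 0.036 0.988 -0.149
outer loop
vertex -2.679 2.092 -1.786
vertex -2.135 2.16 -1.204
vertex -1.9 2.038 -1.958
endloop
endfacet
facet normal 0.926 -0.375 -0.028
outer loop
vertex -1.718 1.264 -2.038
vertex -1.542 1.648 -1.36
vertex -1.841 0.908 -1.334
endloop
endfacet
facet normal 0.461 -0.822 -0.335
outer loop
vertex -1.718 1.264 -2.038
vertex -1.841 0.908 -1.334
vertex -2.385 0.84 -1.916
endloop
endfacet
facet normal 0.142 -0.473 -0.870
outer loop
vertex -1.718 1.264 -2.038
vertex -2.385 0.84 -1.916
vertex -2.421 1.539 -2.302
endloop
endfacet
facet normal 0.409 0.188 -0.893
outer loop
vertex -1.718 1.264 -2.038
vertex -2.421 1.539 -2.302
vertex -1.9 2.038 -1.958
endloop
endfacet
facet normal 0.894 0.249 -0.373
outer loop
vertex -1.718 1.264 -2.038
vertex -1.9 2.038 -1.958
vertex -1.542 1.648 -1.36
endloop
endfacet
facet normal 0.717 -0.267 0.644
outer loop
vertex -1.841 0.908 -1.334
vertex -1.542 1.648 -1.36
vertex -2.099 1.461 -0.818
endloop
endfacet
facet normal -0.036 -0.988 0.149
outer loop
vertex -2.385 0.84 -1.916
vertex -1.841 0.908 -1.334
vertex -2.62 0.962 -1.162
endloop
endfacet
facet normal -0.554 -0.424 -0.716
outer loop
vertex -2.421 1.539 -2.302
vertex -2.385 0.84 -1.916
vertex -2.978 1.352 -1.76
endloop
endfacet
facet normal -0.122 0.646 -0.753
outer loop
vertex -1.9 2.038 -1.958
vertex -2.421 1.539 -2.302
vertex -2.679 2.092 -1.786
endloop
endfacet
facet normal 0.664 0.743 0.087
outer loop
vertex -1.542 1.648 -1.36
vertex -1.9 2.038 -1.958
vertex -2.135 2.16 -1.204
endloop
endfacet

endsolid


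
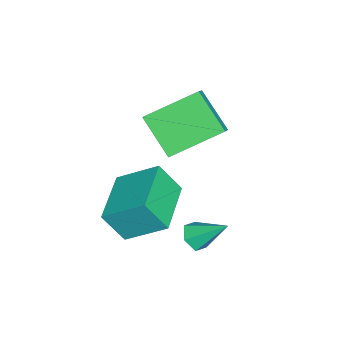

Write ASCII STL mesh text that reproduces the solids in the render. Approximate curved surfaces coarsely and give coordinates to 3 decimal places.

solid 
facet normal -0.998 -0.033 0.061
outer loop
vertex 1.715 0.157 -2.24
vertex 1.726 1.644 -1.245
vertex 1.62 0.923 -3.384
endloop
endfacet
facet normal -0.006 -0.831 -0.556
outer loop
vertex 3.774 0.996 -3.515
vertex 1.715 0.157 -2.24
vertex 1.62 0.923 -3.384
endloop
endfacet
facet normal -0.998 -0.034 0.061
outer loop
vertex 1.62 0.923 -3.384
vertex 1.726 1.644 -1.245
vertex 1.63 2.41 -2.388
endloop
endfacet
facet normal -0.069 0.555 -0.829
outer loop
vertex 1.63 2.41 -2.388
vertex 3.774 0.996 -3.515
vertex 1.62 0.923 -3.384
endloop
endfacet
facet normal 0.069 -0.555 0.829
outer loop
vertex 1.715 0.157 -2.24
vertex 3.88 1.717 -1.376
vertex 1.726 1.644 -1.245
endloop
endfacet
facet normal -0.006 -0.831 -0.556
outer loop
vertex 3.87 0.23 -2.372
vertex 1.715 0.157 -2.24
vertex 3.774 0.996 -3.515
endloop
endfacet
facet normal 0.070 -0.555 0.829
outer loop
vertex 3.87 0.23 -2.372
vertex 3.88 1.717 -1.376
vertex 1.715 0.157 -2.24
endloop
endfacet
facet normal 0.006 0.831 0.556
outer loop
vertex 1.726 1.644 -1.245
vertex 3.88 1.717 -1.376
vertex 1.63 2.41 -2.388
endloop
endfacet
facet normal -0.070 0.555 -0.829
outer loop
vertex 3.785 2.483 -2.52
vertex 3.774 0.996 -3.515
vertex 1.63 2.41 -2.388
endloop
endfacet
facet normal 0.006 0.831 0.556
outer loop
vertex 1.63 2.41 -2.388
vertex 3.88 1.717 -1.376
vertex 3.785 2.483 -2.52
endloop
endfacet
facet normal 0.998 0.034 -0.061
outer loop
vertex 3.785 2.483 -2.52
vertex 3.87 0.23 -2.372
vertex 3.774 0.996 -3.515
endloop
endfacet
facet normal 0.998 0.034 -0.060
outer loop
vertex 3.88 1.717 -1.376
vertex 3.87 0.23 -2.372
vertex 3.785 2.483 -2.52
endloop
endfacet
facet normal -0.452 -0.607 0.653
outer loop
vertex 1.557 1.045 1.081
vertex 0.654 2.738 2.029
vertex 0.771 0.97 0.467
endloop
endfacet
facet normal 0.421 -0.791 -0.443
outer loop
vertex 1.586 2.062 -0.709
vertex 1.557 1.045 1.081
vertex 0.771 0.97 0.467
endloop
endfacet
facet normal -0.453 -0.607 0.653
outer loop
vertex 0.771 0.97 0.467
vertex 0.654 2.738 2.029
vertex -0.131 2.663 1.415
endloop
endfacet
facet normal -0.786 -0.075 -0.614
outer loop
vertex -0.131 2.663 1.415
vertex 1.586 2.062 -0.709
vertex 0.771 0.97 0.467
endloop
endfacet
facet normal 0.786 0.075 0.614
outer loop
vertex 1.557 1.045 1.081
vertex 1.469 3.83 0.853
vertex 0.654 2.738 2.029
endloop
endfacet
facet normal 0.422 -0.791 -0.443
outer loop
vertex 2.371 2.137 -0.095
vertex 1.557 1.045 1.081
vertex 1.586 2.062 -0.709
endloop
endfacet
facet normal 0.786 0.075 0.614
outer loop
vertex 2.371 2.137 -0.095
vertex 1.469 3.83 0.853
vertex 1.557 1.045 1.081
endloop
endfacet
facet normal -0.422 0.791 0.443
outer loop
vertex 0.654 2.738 2.029
vertex 1.469 3.83 0.853
vertex -0.131 2.663 1.415
endloop
endfacet
facet normal -0.786 -0.075 -0.614
outer loop
vertex 0.683 3.755 0.239
vertex 1.586 2.062 -0.709
vertex -0.131 2.663 1.415
endloop
endfacet
facet normal -0.422 0.791 0.443
outer loop
vertex -0.131 2.663 1.415
vertex 1.469 3.83 0.853
vertex 0.683 3.755 0.239
endloop
endfacet
facet normal 0.453 0.607 -0.653
outer loop
vertex 0.683 3.755 0.239
vertex 2.371 2.137 -0.095
vertex 1.586 2.062 -0.709
endloop
endfacet
facet normal 0.452 0.607 -0.653
outer loop
vertex 1.469 3.83 0.853
vertex 2.371 2.137 -0.095
vertex 0.683 3.755 0.239
endloop
endfacet
facet normal -0.074 -0.756 -0.650
outer loop
vertex 4.431 3.18 -2.353
vertex 3.935 3.427 -2.584
vertex 4.473 3.568 -2.809
endloop
endfacet
facet normal 0.962 0.157 0.222
outer loop
vertex 4.431 3.18 -2.353
vertex 4.473 3.568 -2.809
vertex 4.045 4.533 -1.636
endloop
endfacet
facet normal -0.073 -0.757 -0.649
outer loop
vertex 4.473 3.568 -2.809
vertex 3.935 3.427 -2.584
vertex 3.978 3.814 -3.04
endloop
endfacet
facet normal 0.551 0.732 -0.401
outer loop
vertex 4.473 3.568 -2.809
vertex 3.978 3.814 -3.04
vertex 4.045 4.533 -1.636
endloop
endfacet
facet normal -0.075 -0.757 -0.649
outer loop
vertex 3.978 3.814 -3.04
vertex 3.935 3.427 -2.584
vertex 3.44 3.674 -2.815
endloop
endfacet
facet normal -0.385 0.829 -0.406
outer loop
vertex 3.978 3.814 -3.04
vertex 3.44 3.674 -2.815
vertex 4.045 4.533 -1.636
endloop
endfacet
facet normal -0.075 -0.757 -0.649
outer loop
vertex 3.44 3.674 -2.815
vertex 3.935 3.427 -2.584
vertex 3.397 3.287 -2.358
endloop
endfacet
facet normal -0.912 0.351 0.212
outer loop
vertex 3.44 3.674 -2.815
vertex 3.397 3.287 -2.358
vertex 4.045 4.533 -1.636
endloop
endfacet
facet normal -0.075 -0.758 -0.648
outer loop
vertex 3.397 3.287 -2.358
vertex 3.935 3.427 -2.584
vertex 3.893 3.04 -2.127
endloop
endfacet
facet normal -0.501 -0.224 0.836
outer loop
vertex 3.397 3.287 -2.358
vertex 3.893 3.04 -2.127
vertex 4.045 4.533 -1.636
endloop
endfacet
facet normal -0.075 -0.758 -0.648
outer loop
vertex 3.893 3.04 -2.127
vertex 3.935 3.427 -2.584
vertex 4.431 3.18 -2.353
endloop
endfacet
facet normal 0.437 -0.321 0.841
outer loop
vertex 3.893 3.04 -2.127
vertex 4.431 3.18 -2.353
vertex 4.045 4.533 -1.636
endloop
endfacet

endsolid


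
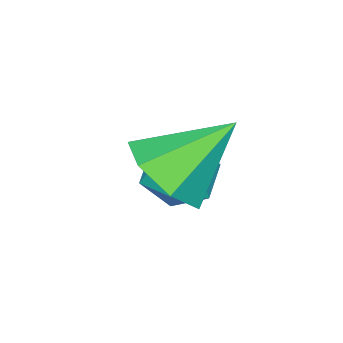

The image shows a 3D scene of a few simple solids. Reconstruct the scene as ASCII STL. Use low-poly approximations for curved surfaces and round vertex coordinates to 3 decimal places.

solid 
facet normal 0.563 -0.474 -0.677
outer loop
vertex 2.266 -0.211 -1.048
vertex 1.616 -0.787 -1.185
vertex 1.767 -0.023 -1.594
endloop
endfacet
facet normal 0.194 0.968 0.156
outer loop
vertex 2.266 -0.211 -1.048
vertex 1.767 -0.023 -1.594
vertex 0.744 -0.053 -0.135
endloop
endfacet
facet normal 0.562 -0.474 -0.678
outer loop
vertex 1.767 -0.023 -1.594
vertex 1.616 -0.787 -1.185
vertex 1.153 -0.411 -1.832
endloop
endfacet
facet normal -0.431 0.856 -0.285
outer loop
vertex 1.767 -0.023 -1.594
vertex 1.153 -0.411 -1.832
vertex 0.744 -0.053 -0.135
endloop
endfacet
facet normal 0.562 -0.474 -0.678
outer loop
vertex 1.153 -0.411 -1.832
vertex 1.616 -0.787 -1.185
vertex 0.888 -1.082 -1.583
endloop
endfacet
facet normal -0.924 0.262 -0.278
outer loop
vertex 1.153 -0.411 -1.832
vertex 0.888 -1.082 -1.583
vertex 0.744 -0.053 -0.135
endloop
endfacet
facet normal 0.562 -0.474 -0.678
outer loop
vertex 0.888 -1.082 -1.583
vertex 1.616 -0.787 -1.185
vertex 1.171 -1.531 -1.034
endloop
endfacet
facet normal -0.914 -0.368 0.170
outer loop
vertex 0.888 -1.082 -1.583
vertex 1.171 -1.531 -1.034
vertex 0.744 -0.053 -0.135
endloop
endfacet
facet normal 0.562 -0.474 -0.678
outer loop
vertex 1.171 -1.531 -1.034
vertex 1.616 -0.787 -1.185
vertex 1.789 -1.42 -0.599
endloop
endfacet
facet normal -0.409 -0.558 0.723
outer loop
vertex 1.171 -1.531 -1.034
vertex 1.789 -1.42 -0.599
vertex 0.744 -0.053 -0.135
endloop
endfacet
facet normal 0.563 -0.474 -0.678
outer loop
vertex 1.789 -1.42 -0.599
vertex 1.616 -0.787 -1.185
vertex 2.276 -0.833 -0.605
endloop
endfacet
facet normal 0.211 -0.165 0.963
outer loop
vertex 1.789 -1.42 -0.599
vertex 2.276 -0.833 -0.605
vertex 0.744 -0.053 -0.135
endloop
endfacet
facet normal 0.563 -0.474 -0.678
outer loop
vertex 2.276 -0.833 -0.605
vertex 1.616 -0.787 -1.185
vertex 2.266 -0.211 -1.048
endloop
endfacet
facet normal 0.480 0.514 0.711
outer loop
vertex 2.276 -0.833 -0.605
vertex 2.266 -0.211 -1.048
vertex 0.744 -0.053 -0.135
endloop
endfacet
facet normal -0.408 0.574 0.710
outer loop
vertex -0.114 -0.959 -2.097
vertex 0.126 -1.435 -1.574
vertex 0.558 -0.865 -1.787
endloop
endfacet
facet normal -0.205 0.967 0.151
outer loop
vertex -0.114 -0.959 -2.097
vertex 0.558 -0.865 -1.787
vertex 0.469 -0.769 -2.522
endloop
endfacet
facet normal -0.546 0.721 -0.427
outer loop
vertex -0.114 -0.959 -2.097
vertex 0.469 -0.769 -2.522
vertex -0.018 -1.281 -2.764
endloop
endfacet
facet normal -0.959 0.176 -0.223
outer loop
vertex -0.114 -0.959 -2.097
vertex -0.018 -1.281 -2.764
vertex -0.23 -1.692 -2.178
endloop
endfacet
facet normal -0.874 0.085 0.479
outer loop
vertex -0.114 -0.959 -2.097
vertex -0.23 -1.692 -2.178
vertex 0.126 -1.435 -1.574
endloop
endfacet
facet normal 0.495 0.867 0.053
outer loop
vertex 0.469 -0.769 -2.522
vertex 0.558 -0.865 -1.787
vertex 1.07 -1.128 -2.262
endloop
endfacet
facet normal 0.166 0.232 0.958
outer loop
vertex 0.558 -0.865 -1.787
vertex 0.126 -1.435 -1.574
vertex 0.858 -1.539 -1.676
endloop
endfacet
facet normal -0.587 -0.560 0.584
outer loop
vertex 0.126 -1.435 -1.574
vertex -0.23 -1.692 -2.178
vertex 0.371 -2.051 -1.918
endloop
endfacet
facet normal -0.724 -0.413 -0.552
outer loop
vertex -0.23 -1.692 -2.178
vertex -0.018 -1.281 -2.764
vertex 0.282 -1.955 -2.653
endloop
endfacet
facet normal -0.056 0.470 -0.881
outer loop
vertex -0.018 -1.281 -2.764
vertex 0.469 -0.769 -2.522
vertex 0.714 -1.385 -2.866
endloop
endfacet
facet normal 0.959 -0.176 0.223
outer loop
vertex 0.954 -1.861 -2.343
vertex 1.07 -1.128 -2.262
vertex 0.858 -1.539 -1.676
endloop
endfacet
facet normal 0.546 -0.721 0.427
outer loop
vertex 0.954 -1.861 -2.343
vertex 0.858 -1.539 -1.676
vertex 0.371 -2.051 -1.918
endloop
endfacet
facet normal 0.205 -0.967 -0.151
outer loop
vertex 0.954 -1.861 -2.343
vertex 0.371 -2.051 -1.918
vertex 0.282 -1.955 -2.653
endloop
endfacet
facet normal 0.408 -0.574 -0.710
outer loop
vertex 0.954 -1.861 -2.343
vertex 0.282 -1.955 -2.653
vertex 0.714 -1.385 -2.866
endloop
endfacet
facet normal 0.874 -0.085 -0.479
outer loop
vertex 0.954 -1.861 -2.343
vertex 0.714 -1.385 -2.866
vertex 1.07 -1.128 -2.262
endloop
endfacet
facet normal 0.724 0.413 0.552
outer loop
vertex 0.858 -1.539 -1.676
vertex 1.07 -1.128 -2.262
vertex 0.558 -0.865 -1.787
endloop
endfacet
facet normal 0.056 -0.470 0.881
outer loop
vertex 0.371 -2.051 -1.918
vertex 0.858 -1.539 -1.676
vertex 0.126 -1.435 -1.574
endloop
endfacet
facet normal -0.495 -0.867 -0.053
outer loop
vertex 0.282 -1.955 -2.653
vertex 0.371 -2.051 -1.918
vertex -0.23 -1.692 -2.178
endloop
endfacet
facet normal -0.166 -0.232 -0.958
outer loop
vertex 0.714 -1.385 -2.866
vertex 0.282 -1.955 -2.653
vertex -0.018 -1.281 -2.764
endloop
endfacet
facet normal 0.587 0.560 -0.584
outer loop
vertex 1.07 -1.128 -2.262
vertex 0.714 -1.385 -2.866
vertex 0.469 -0.769 -2.522
endloop
endfacet

endsolid


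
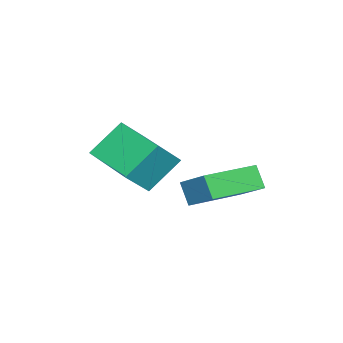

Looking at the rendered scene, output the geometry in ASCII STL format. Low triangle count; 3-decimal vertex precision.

solid 
facet normal -0.668 0.293 -0.684
outer loop
vertex -0.426 -0.573 2.48
vertex 0.682 1.18 2.149
vertex 0.43 -1.333 1.32
endloop
endfacet
facet normal -0.528 -0.835 0.158
outer loop
vertex 1.358 -1.74 2.271
vertex -0.426 -0.573 2.48
vertex 0.43 -1.333 1.32
endloop
endfacet
facet normal -0.668 0.293 -0.684
outer loop
vertex 0.43 -1.333 1.32
vertex 0.682 1.18 2.149
vertex 1.538 0.42 0.989
endloop
endfacet
facet normal 0.525 -0.466 -0.712
outer loop
vertex 1.538 0.42 0.989
vertex 1.358 -1.74 2.271
vertex 0.43 -1.333 1.32
endloop
endfacet
facet normal -0.525 0.466 0.712
outer loop
vertex -0.426 -0.573 2.48
vertex 1.61 0.773 3.1
vertex 0.682 1.18 2.149
endloop
endfacet
facet normal -0.528 -0.835 0.158
outer loop
vertex 0.502 -0.98 3.431
vertex -0.426 -0.573 2.48
vertex 1.358 -1.74 2.271
endloop
endfacet
facet normal -0.525 0.466 0.712
outer loop
vertex 0.502 -0.98 3.431
vertex 1.61 0.773 3.1
vertex -0.426 -0.573 2.48
endloop
endfacet
facet normal 0.528 0.835 -0.158
outer loop
vertex 0.682 1.18 2.149
vertex 1.61 0.773 3.1
vertex 1.538 0.42 0.989
endloop
endfacet
facet normal 0.525 -0.466 -0.712
outer loop
vertex 2.466 0.013 1.94
vertex 1.358 -1.74 2.271
vertex 1.538 0.42 0.989
endloop
endfacet
facet normal 0.528 0.835 -0.158
outer loop
vertex 1.538 0.42 0.989
vertex 1.61 0.773 3.1
vertex 2.466 0.013 1.94
endloop
endfacet
facet normal 0.668 -0.293 0.684
outer loop
vertex 2.466 0.013 1.94
vertex 0.502 -0.98 3.431
vertex 1.358 -1.74 2.271
endloop
endfacet
facet normal 0.668 -0.293 0.684
outer loop
vertex 1.61 0.773 3.1
vertex 0.502 -0.98 3.431
vertex 2.466 0.013 1.94
endloop
endfacet
facet normal -0.850 0.524 -0.048
outer loop
vertex -1.335 2.176 0.928
vertex -0.725 3.236 1.689
vertex -1.026 2.6 0.089
endloop
endfacet
facet normal -0.424 -0.736 -0.528
outer loop
vertex 0.785 1.484 0.191
vertex -1.335 2.176 0.928
vertex -1.026 2.6 0.089
endloop
endfacet
facet normal -0.850 0.524 -0.048
outer loop
vertex -1.026 2.6 0.089
vertex -0.725 3.236 1.689
vertex -0.416 3.66 0.849
endloop
endfacet
facet normal 0.312 0.429 -0.848
outer loop
vertex -0.416 3.66 0.849
vertex 0.785 1.484 0.191
vertex -1.026 2.6 0.089
endloop
endfacet
facet normal -0.312 -0.429 0.848
outer loop
vertex -1.335 2.176 0.928
vertex 1.086 2.12 1.791
vertex -0.725 3.236 1.689
endloop
endfacet
facet normal -0.424 -0.736 -0.528
outer loop
vertex 0.476 1.06 1.031
vertex -1.335 2.176 0.928
vertex 0.785 1.484 0.191
endloop
endfacet
facet normal -0.312 -0.428 0.848
outer loop
vertex 0.476 1.06 1.031
vertex 1.086 2.12 1.791
vertex -1.335 2.176 0.928
endloop
endfacet
facet normal 0.424 0.736 0.528
outer loop
vertex -0.725 3.236 1.689
vertex 1.086 2.12 1.791
vertex -0.416 3.66 0.849
endloop
endfacet
facet normal 0.312 0.429 -0.848
outer loop
vertex 1.395 2.544 0.952
vertex 0.785 1.484 0.191
vertex -0.416 3.66 0.849
endloop
endfacet
facet normal 0.424 0.736 0.528
outer loop
vertex -0.416 3.66 0.849
vertex 1.086 2.12 1.791
vertex 1.395 2.544 0.952
endloop
endfacet
facet normal 0.850 -0.524 0.048
outer loop
vertex 1.395 2.544 0.952
vertex 0.476 1.06 1.031
vertex 0.785 1.484 0.191
endloop
endfacet
facet normal 0.850 -0.524 0.048
outer loop
vertex 1.086 2.12 1.791
vertex 0.476 1.06 1.031
vertex 1.395 2.544 0.952
endloop
endfacet

endsolid


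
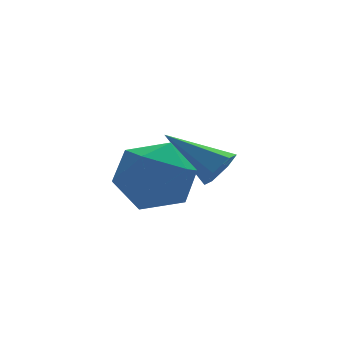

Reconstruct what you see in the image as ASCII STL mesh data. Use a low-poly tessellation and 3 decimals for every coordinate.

solid 
facet normal 0.570 -0.649 -0.503
outer loop
vertex 0.158 0.991 -3.701
vertex -0.281 0.483 -3.543
vertex -0.372 0.85 -4.12
endloop
endfacet
facet normal 0.113 0.890 -0.442
outer loop
vertex 0.158 0.991 -3.701
vertex -0.372 0.85 -4.12
vertex -1.399 1.757 -2.557
endloop
endfacet
facet normal 0.570 -0.650 -0.503
outer loop
vertex -0.372 0.85 -4.12
vertex -0.281 0.483 -3.543
vertex -0.811 0.342 -3.961
endloop
endfacet
facet normal -0.663 0.370 -0.650
outer loop
vertex -0.372 0.85 -4.12
vertex -0.811 0.342 -3.961
vertex -1.399 1.757 -2.557
endloop
endfacet
facet normal 0.570 -0.650 -0.503
outer loop
vertex -0.811 0.342 -3.961
vertex -0.281 0.483 -3.543
vertex -0.72 -0.025 -3.384
endloop
endfacet
facet normal -0.942 -0.330 -0.062
outer loop
vertex -0.811 0.342 -3.961
vertex -0.72 -0.025 -3.384
vertex -1.399 1.757 -2.557
endloop
endfacet
facet normal 0.570 -0.650 -0.502
outer loop
vertex -0.72 -0.025 -3.384
vertex -0.281 0.483 -3.543
vertex -0.19 0.116 -2.965
endloop
endfacet
facet normal -0.445 -0.511 0.735
outer loop
vertex -0.72 -0.025 -3.384
vertex -0.19 0.116 -2.965
vertex -1.399 1.757 -2.557
endloop
endfacet
facet normal 0.570 -0.650 -0.502
outer loop
vertex -0.19 0.116 -2.965
vertex -0.281 0.483 -3.543
vertex 0.249 0.624 -3.124
endloop
endfacet
facet normal 0.331 0.009 0.944
outer loop
vertex -0.19 0.116 -2.965
vertex 0.249 0.624 -3.124
vertex -1.399 1.757 -2.557
endloop
endfacet
facet normal 0.570 -0.649 -0.503
outer loop
vertex 0.249 0.624 -3.124
vertex -0.281 0.483 -3.543
vertex 0.158 0.991 -3.701
endloop
endfacet
facet normal 0.609 0.709 0.355
outer loop
vertex 0.249 0.624 -3.124
vertex 0.158 0.991 -3.701
vertex -1.399 1.757 -2.557
endloop
endfacet
facet normal -0.182 0.979 0.089
outer loop
vertex -3.482 -0.664 -2.955
vertex -3.478 -0.773 -1.751
vertex -2.45 -0.528 -2.339
endloop
endfacet
facet normal 0.190 0.843 -0.504
outer loop
vertex -3.482 -0.664 -2.955
vertex -2.45 -0.528 -2.339
vertex -2.457 -1.148 -3.378
endloop
endfacet
facet normal -0.189 0.387 -0.902
outer loop
vertex -3.482 -0.664 -2.955
vertex -2.457 -1.148 -3.378
vertex -3.489 -1.776 -3.431
endloop
endfacet
facet normal -0.796 0.243 -0.555
outer loop
vertex -3.482 -0.664 -2.955
vertex -3.489 -1.776 -3.431
vertex -4.12 -1.544 -2.425
endloop
endfacet
facet normal -0.791 0.609 0.058
outer loop
vertex -3.482 -0.664 -2.955
vertex -4.12 -1.544 -2.425
vertex -3.478 -0.773 -1.751
endloop
endfacet
facet normal 0.796 0.517 -0.314
outer loop
vertex -2.457 -1.148 -3.378
vertex -2.45 -0.528 -2.339
vertex -1.82 -1.556 -2.435
endloop
endfacet
facet normal 0.194 0.738 0.646
outer loop
vertex -2.45 -0.528 -2.339
vertex -3.478 -0.773 -1.751
vertex -2.451 -1.324 -1.429
endloop
endfacet
facet normal -0.792 0.139 0.595
outer loop
vertex -3.478 -0.773 -1.751
vertex -4.12 -1.544 -2.425
vertex -3.483 -1.952 -1.482
endloop
endfacet
facet normal -0.799 -0.452 -0.397
outer loop
vertex -4.12 -1.544 -2.425
vertex -3.489 -1.776 -3.431
vertex -3.49 -2.572 -2.521
endloop
endfacet
facet normal 0.183 -0.219 -0.958
outer loop
vertex -3.489 -1.776 -3.431
vertex -2.457 -1.148 -3.378
vertex -2.462 -2.327 -3.109
endloop
endfacet
facet normal 0.796 -0.243 0.555
outer loop
vertex -2.458 -2.436 -1.905
vertex -1.82 -1.556 -2.435
vertex -2.451 -1.324 -1.429
endloop
endfacet
facet normal 0.189 -0.387 0.902
outer loop
vertex -2.458 -2.436 -1.905
vertex -2.451 -1.324 -1.429
vertex -3.483 -1.952 -1.482
endloop
endfacet
facet normal -0.190 -0.843 0.504
outer loop
vertex -2.458 -2.436 -1.905
vertex -3.483 -1.952 -1.482
vertex -3.49 -2.572 -2.521
endloop
endfacet
facet normal 0.182 -0.979 -0.089
outer loop
vertex -2.458 -2.436 -1.905
vertex -3.49 -2.572 -2.521
vertex -2.462 -2.327 -3.109
endloop
endfacet
facet normal 0.791 -0.609 -0.058
outer loop
vertex -2.458 -2.436 -1.905
vertex -2.462 -2.327 -3.109
vertex -1.82 -1.556 -2.435
endloop
endfacet
facet normal 0.799 0.452 0.397
outer loop
vertex -2.451 -1.324 -1.429
vertex -1.82 -1.556 -2.435
vertex -2.45 -0.528 -2.339
endloop
endfacet
facet normal -0.183 0.219 0.958
outer loop
vertex -3.483 -1.952 -1.482
vertex -2.451 -1.324 -1.429
vertex -3.478 -0.773 -1.751
endloop
endfacet
facet normal -0.796 -0.517 0.314
outer loop
vertex -3.49 -2.572 -2.521
vertex -3.483 -1.952 -1.482
vertex -4.12 -1.544 -2.425
endloop
endfacet
facet normal -0.194 -0.738 -0.646
outer loop
vertex -2.462 -2.327 -3.109
vertex -3.49 -2.572 -2.521
vertex -3.489 -1.776 -3.431
endloop
endfacet
facet normal 0.792 -0.139 -0.595
outer loop
vertex -1.82 -1.556 -2.435
vertex -2.462 -2.327 -3.109
vertex -2.457 -1.148 -3.378
endloop
endfacet

endsolid


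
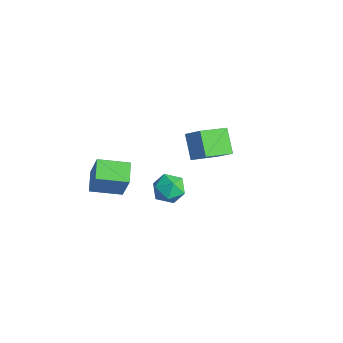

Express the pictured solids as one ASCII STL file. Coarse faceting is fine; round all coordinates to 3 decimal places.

solid 
facet normal -0.718 0.235 0.655
outer loop
vertex -1.431 0.798 0.53
vertex -0.474 1.236 1.422
vertex -1.555 2.819 -0.331
endloop
endfacet
facet normal -0.693 -0.318 -0.647
outer loop
vertex -0.226 2.384 -1.542
vertex -1.431 0.798 0.53
vertex -1.555 2.819 -0.331
endloop
endfacet
facet normal -0.718 0.235 0.655
outer loop
vertex -1.555 2.819 -0.331
vertex -0.474 1.236 1.422
vertex -0.598 3.257 0.562
endloop
endfacet
facet normal -0.056 0.919 -0.391
outer loop
vertex -0.598 3.257 0.562
vertex -0.226 2.384 -1.542
vertex -1.555 2.819 -0.331
endloop
endfacet
facet normal 0.056 -0.919 0.391
outer loop
vertex -1.431 0.798 0.53
vertex 0.855 0.801 0.211
vertex -0.474 1.236 1.422
endloop
endfacet
facet normal -0.694 -0.318 -0.647
outer loop
vertex -0.102 0.363 -0.682
vertex -1.431 0.798 0.53
vertex -0.226 2.384 -1.542
endloop
endfacet
facet normal 0.056 -0.919 0.391
outer loop
vertex -0.102 0.363 -0.682
vertex 0.855 0.801 0.211
vertex -1.431 0.798 0.53
endloop
endfacet
facet normal 0.693 0.318 0.647
outer loop
vertex -0.474 1.236 1.422
vertex 0.855 0.801 0.211
vertex -0.598 3.257 0.562
endloop
endfacet
facet normal -0.056 0.919 -0.391
outer loop
vertex 0.731 2.822 -0.65
vertex -0.226 2.384 -1.542
vertex -0.598 3.257 0.562
endloop
endfacet
facet normal 0.694 0.318 0.646
outer loop
vertex -0.598 3.257 0.562
vertex 0.855 0.801 0.211
vertex 0.731 2.822 -0.65
endloop
endfacet
facet normal 0.718 -0.235 -0.655
outer loop
vertex 0.731 2.822 -0.65
vertex -0.102 0.363 -0.682
vertex -0.226 2.384 -1.542
endloop
endfacet
facet normal 0.718 -0.235 -0.655
outer loop
vertex 0.855 0.801 0.211
vertex -0.102 0.363 -0.682
vertex 0.731 2.822 -0.65
endloop
endfacet
facet normal -0.790 0.527 0.313
outer loop
vertex -4.287 -3.706 -2.043
vertex -3.28 -1.93 -2.49
vertex -5.109 -3.744 -4.051
endloop
endfacet
facet normal -0.482 -0.850 0.213
outer loop
vertex -3.9 -4.55 -4.53
vertex -4.287 -3.706 -2.043
vertex -5.109 -3.744 -4.051
endloop
endfacet
facet normal -0.790 0.527 0.314
outer loop
vertex -5.109 -3.744 -4.051
vertex -3.28 -1.93 -2.49
vertex -4.102 -1.968 -4.497
endloop
endfacet
facet normal -0.379 -0.018 -0.925
outer loop
vertex -4.102 -1.968 -4.497
vertex -3.9 -4.55 -4.53
vertex -5.109 -3.744 -4.051
endloop
endfacet
facet normal 0.379 0.018 0.925
outer loop
vertex -4.287 -3.706 -2.043
vertex -2.071 -2.736 -2.969
vertex -3.28 -1.93 -2.49
endloop
endfacet
facet normal -0.482 -0.850 0.213
outer loop
vertex -3.078 -4.512 -2.523
vertex -4.287 -3.706 -2.043
vertex -3.9 -4.55 -4.53
endloop
endfacet
facet normal 0.379 0.017 0.925
outer loop
vertex -3.078 -4.512 -2.523
vertex -2.071 -2.736 -2.969
vertex -4.287 -3.706 -2.043
endloop
endfacet
facet normal 0.482 0.850 -0.213
outer loop
vertex -3.28 -1.93 -2.49
vertex -2.071 -2.736 -2.969
vertex -4.102 -1.968 -4.497
endloop
endfacet
facet normal -0.379 -0.018 -0.925
outer loop
vertex -2.893 -2.774 -4.977
vertex -3.9 -4.55 -4.53
vertex -4.102 -1.968 -4.497
endloop
endfacet
facet normal 0.482 0.850 -0.213
outer loop
vertex -4.102 -1.968 -4.497
vertex -2.071 -2.736 -2.969
vertex -2.893 -2.774 -4.977
endloop
endfacet
facet normal 0.790 -0.527 -0.314
outer loop
vertex -2.893 -2.774 -4.977
vertex -3.078 -4.512 -2.523
vertex -3.9 -4.55 -4.53
endloop
endfacet
facet normal 0.790 -0.527 -0.313
outer loop
vertex -2.071 -2.736 -2.969
vertex -3.078 -4.512 -2.523
vertex -2.893 -2.774 -4.977
endloop
endfacet
facet normal -0.585 0.620 0.523
outer loop
vertex 3.133 -3.112 2.328
vertex 3.377 -3.641 3.229
vertex 3.978 -2.81 2.915
endloop
endfacet
facet normal -0.308 0.950 -0.046
outer loop
vertex 3.133 -3.112 2.328
vertex 3.978 -2.81 2.915
vertex 4.051 -2.838 1.845
endloop
endfacet
facet normal -0.507 0.590 -0.628
outer loop
vertex 3.133 -3.112 2.328
vertex 4.051 -2.838 1.845
vertex 3.494 -3.686 1.498
endloop
endfacet
facet normal -0.907 0.037 -0.420
outer loop
vertex 3.133 -3.112 2.328
vertex 3.494 -3.686 1.498
vertex 3.078 -4.182 2.353
endloop
endfacet
facet normal -0.955 0.056 0.291
outer loop
vertex 3.133 -3.112 2.328
vertex 3.078 -4.182 2.353
vertex 3.377 -3.641 3.229
endloop
endfacet
facet normal 0.403 0.915 0.004
outer loop
vertex 4.051 -2.838 1.845
vertex 3.978 -2.81 2.915
vertex 4.862 -3.198 2.447
endloop
endfacet
facet normal -0.044 0.381 0.924
outer loop
vertex 3.978 -2.81 2.915
vertex 3.377 -3.641 3.229
vertex 4.446 -3.694 3.302
endloop
endfacet
facet normal -0.644 -0.533 0.549
outer loop
vertex 3.377 -3.641 3.229
vertex 3.078 -4.182 2.353
vertex 3.889 -4.542 2.955
endloop
endfacet
facet normal -0.566 -0.563 -0.602
outer loop
vertex 3.078 -4.182 2.353
vertex 3.494 -3.686 1.498
vertex 3.962 -4.57 1.885
endloop
endfacet
facet normal 0.081 0.332 -0.940
outer loop
vertex 3.494 -3.686 1.498
vertex 4.051 -2.838 1.845
vertex 4.563 -3.739 1.571
endloop
endfacet
facet normal 0.907 -0.037 0.420
outer loop
vertex 4.807 -4.268 2.472
vertex 4.862 -3.198 2.447
vertex 4.446 -3.694 3.302
endloop
endfacet
facet normal 0.507 -0.590 0.628
outer loop
vertex 4.807 -4.268 2.472
vertex 4.446 -3.694 3.302
vertex 3.889 -4.542 2.955
endloop
endfacet
facet normal 0.308 -0.950 0.046
outer loop
vertex 4.807 -4.268 2.472
vertex 3.889 -4.542 2.955
vertex 3.962 -4.57 1.885
endloop
endfacet
facet normal 0.585 -0.620 -0.523
outer loop
vertex 4.807 -4.268 2.472
vertex 3.962 -4.57 1.885
vertex 4.563 -3.739 1.571
endloop
endfacet
facet normal 0.955 -0.056 -0.291
outer loop
vertex 4.807 -4.268 2.472
vertex 4.563 -3.739 1.571
vertex 4.862 -3.198 2.447
endloop
endfacet
facet normal 0.566 0.563 0.602
outer loop
vertex 4.446 -3.694 3.302
vertex 4.862 -3.198 2.447
vertex 3.978 -2.81 2.915
endloop
endfacet
facet normal -0.081 -0.332 0.940
outer loop
vertex 3.889 -4.542 2.955
vertex 4.446 -3.694 3.302
vertex 3.377 -3.641 3.229
endloop
endfacet
facet normal -0.403 -0.915 -0.004
outer loop
vertex 3.962 -4.57 1.885
vertex 3.889 -4.542 2.955
vertex 3.078 -4.182 2.353
endloop
endfacet
facet normal 0.044 -0.381 -0.924
outer loop
vertex 4.563 -3.739 1.571
vertex 3.962 -4.57 1.885
vertex 3.494 -3.686 1.498
endloop
endfacet
facet normal 0.644 0.533 -0.549
outer loop
vertex 4.862 -3.198 2.447
vertex 4.563 -3.739 1.571
vertex 4.051 -2.838 1.845
endloop
endfacet

endsolid
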